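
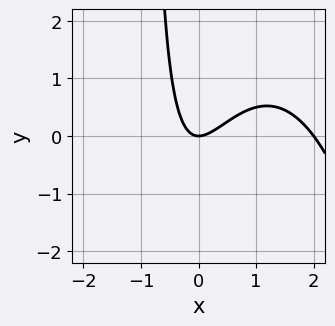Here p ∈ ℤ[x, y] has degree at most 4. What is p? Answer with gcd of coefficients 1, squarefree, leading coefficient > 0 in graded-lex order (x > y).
x^3 - 2*x^2 + x*y + y

deg p = 3.
Observable constraints: the x-axis gridline crossings are at x ∈ {0, 2}; one y-axis crossing is at y = 0.
Together with the visible shape, these determine p as stated.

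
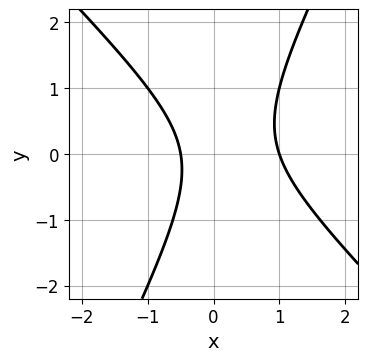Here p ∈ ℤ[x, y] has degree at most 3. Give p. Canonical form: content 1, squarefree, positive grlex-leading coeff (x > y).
1. Degree: the shape is more complex than any degree-1 curve, so deg p = 2.
2. Reading off the gridlines: it meets the x-axis at x = 1 (among the integer gridlines); the curve avoids every integer y-axis point in the box.
3. Matching integer coefficients to the picture gives p.

2*x^2 + x*y - y^2 - x - 1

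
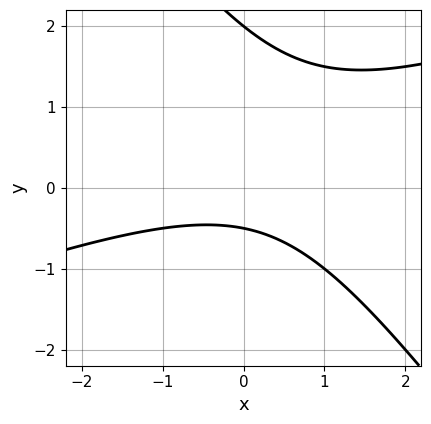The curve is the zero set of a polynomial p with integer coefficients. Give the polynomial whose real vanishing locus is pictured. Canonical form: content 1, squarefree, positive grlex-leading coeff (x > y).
Degree: a generic line meets the curve in up to 2 points, so deg p = 2.
From the axis intercepts and sections: the curve avoids every integer x-axis point in the box; it meets the y-axis at y = 2 (among the integer gridlines).
These observations pin down the coefficients.

x^2 - 2*x*y - 2*y^2 + 3*y + 2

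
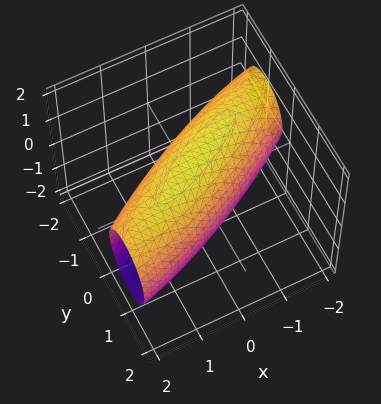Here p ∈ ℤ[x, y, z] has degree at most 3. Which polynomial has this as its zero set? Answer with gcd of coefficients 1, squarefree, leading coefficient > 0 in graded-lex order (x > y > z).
(a) The degree is 2 — a generic line meets the surface in up to 2 points.
(b) Reading off the gridlines: among the integer gridlines, it crosses the y-axis at y ∈ {-1, 1}.
(c) Solving for integer coefficients yields p as stated.

x^2 - 3*x*y + 3*y^2 + 2*z^2 - 3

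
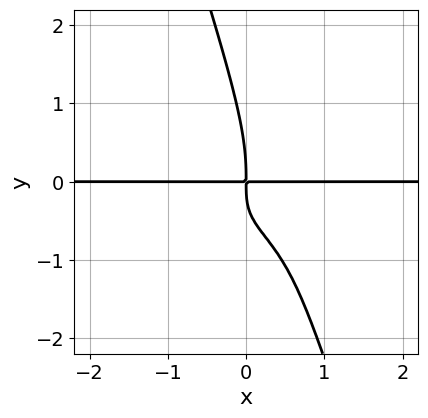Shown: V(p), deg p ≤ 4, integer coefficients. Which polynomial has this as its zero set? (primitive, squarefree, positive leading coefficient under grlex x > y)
x^3*y + 3*x*y^3 + y^4 + 3*x*y^2 + 2*x*y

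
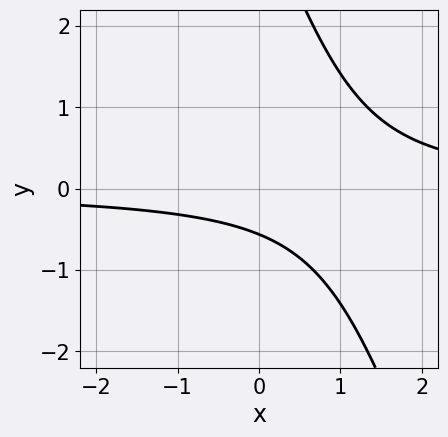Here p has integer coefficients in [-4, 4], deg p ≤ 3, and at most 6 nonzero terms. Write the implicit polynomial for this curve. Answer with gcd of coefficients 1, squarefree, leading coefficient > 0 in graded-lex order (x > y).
1. deg p = 2.
2. From the visible intercepts: the curve avoids every integer x-axis point in the box.
3. Matching integer coefficients to the picture gives p.

3*x*y + y^2 - 3*y - 2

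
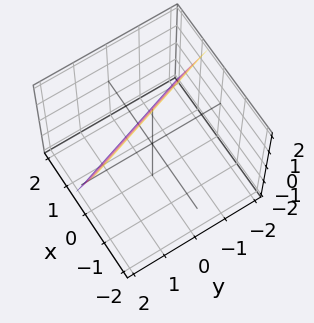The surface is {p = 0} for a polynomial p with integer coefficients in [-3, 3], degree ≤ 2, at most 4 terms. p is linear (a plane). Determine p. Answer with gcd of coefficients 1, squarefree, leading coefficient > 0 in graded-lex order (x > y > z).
deg p = 1.
Observable constraints: it crosses the z-axis at the gridline z = 2; one y-axis crossing is at y = 2.
Assembling these constraints gives the stated polynomial.

3*x + y + z - 2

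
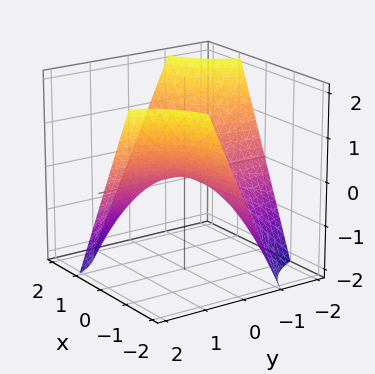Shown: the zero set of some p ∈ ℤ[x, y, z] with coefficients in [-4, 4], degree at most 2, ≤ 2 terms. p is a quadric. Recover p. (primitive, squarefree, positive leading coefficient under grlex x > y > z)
x*y + z

First, degree: a saddle surface; a quadric, so deg p = 2.
Next, against the integer gridlines: every point of the y-axis in the box is on the surface; one z-axis crossing is at z = 0; the visible x-axis segment lies entirely on the surface.
Finally, solving for integer coefficients yields p as stated.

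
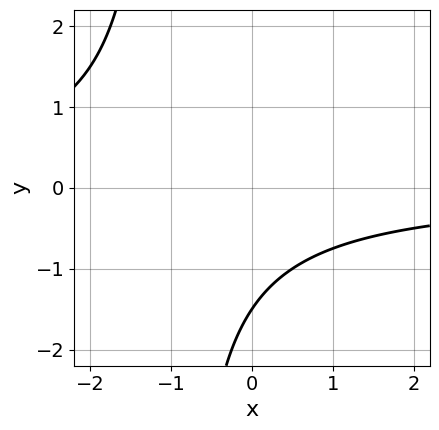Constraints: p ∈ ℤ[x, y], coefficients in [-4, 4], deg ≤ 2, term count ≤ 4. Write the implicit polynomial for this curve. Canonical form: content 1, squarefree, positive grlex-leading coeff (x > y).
2*x*y + 2*y + 3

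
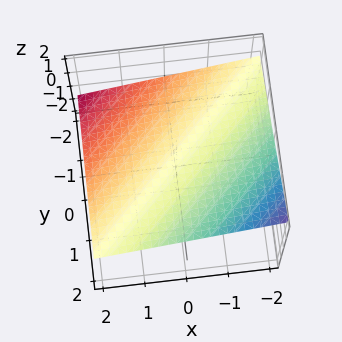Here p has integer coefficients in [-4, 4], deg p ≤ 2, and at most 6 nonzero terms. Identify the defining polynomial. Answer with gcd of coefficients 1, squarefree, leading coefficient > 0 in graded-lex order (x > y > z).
x - y + 3*z - 2

First, deg p = 1. The surface is flat (a plane).
Next, checking where it meets the axes: it meets the x-axis at x = 2 (among the integer gridlines); it meets the y-axis at y = -2 (among the integer gridlines).
Finally, the integer polynomial consistent with all of this is the stated p.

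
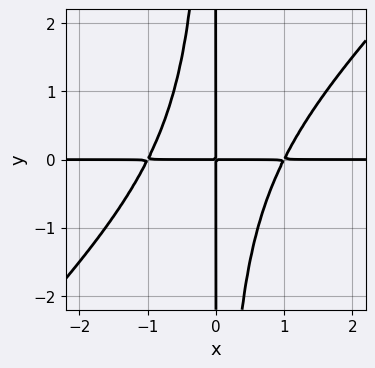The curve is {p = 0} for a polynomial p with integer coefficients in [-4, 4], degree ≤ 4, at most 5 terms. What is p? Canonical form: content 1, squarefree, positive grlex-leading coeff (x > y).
x^3*y - x^2*y^2 - x*y

The degree is 4 — a generic line meets the curve in up to 4 points.
Against the integer gridlines: the visible y-axis segment lies entirely on the curve; the visible x-axis segment lies entirely on the curve.
Putting this together gives p.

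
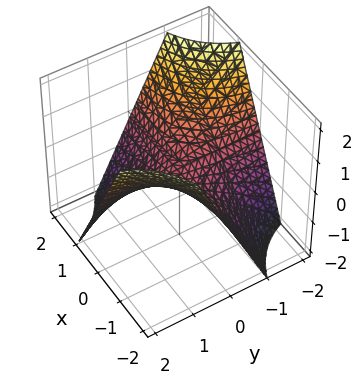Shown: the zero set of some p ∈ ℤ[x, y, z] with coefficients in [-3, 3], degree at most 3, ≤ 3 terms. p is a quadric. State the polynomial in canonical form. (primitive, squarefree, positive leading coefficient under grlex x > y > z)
x*y + z

(a) deg p = 2.
(b) Reading off the gridlines: it crosses the z-axis at the gridline z = 0; the visible x-axis segment lies entirely on the surface.
(c) Assembling these constraints gives the stated polynomial.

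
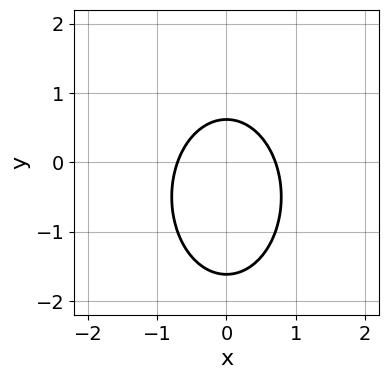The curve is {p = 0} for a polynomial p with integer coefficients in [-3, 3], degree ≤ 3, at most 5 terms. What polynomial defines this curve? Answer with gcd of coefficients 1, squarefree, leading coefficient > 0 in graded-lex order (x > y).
2*x^2 + y^2 + y - 1

The degree is 2 — the shape is more complex than any degree-1 curve.
Symmetries: it's symmetric under x → −x, forcing even powers of x.
These observations pin down the coefficients.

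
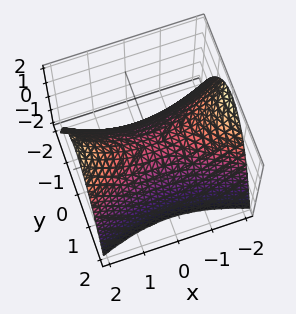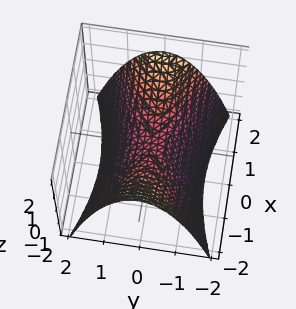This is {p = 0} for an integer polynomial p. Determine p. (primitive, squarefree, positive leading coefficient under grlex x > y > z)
1. deg p = 2.
2. Symmetries: the x ↦ −x reflection is a symmetry, so x appears only in even powers; mirror symmetry y ↦ −y ⇒ only even powers of y.
3. From the visible intercepts: one x-axis crossing is at x = 0; it crosses the z-axis at the gridline z = 0.
4. Putting this together gives p.

x^2 - 3*y^2 - 3*z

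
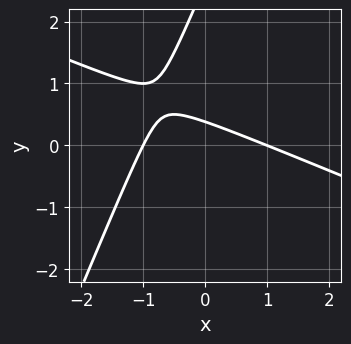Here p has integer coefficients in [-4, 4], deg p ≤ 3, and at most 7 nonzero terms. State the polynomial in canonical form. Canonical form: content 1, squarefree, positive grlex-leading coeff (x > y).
(a) deg p = 2. The shape is more complex than any degree-1 curve.
(b) From the visible intercepts: the x-axis gridline crossings are at x ∈ {-1, 1}.
(c) The integer polynomial consistent with all of this is the stated p.

x^2 + 2*x*y - y^2 + 3*y - 1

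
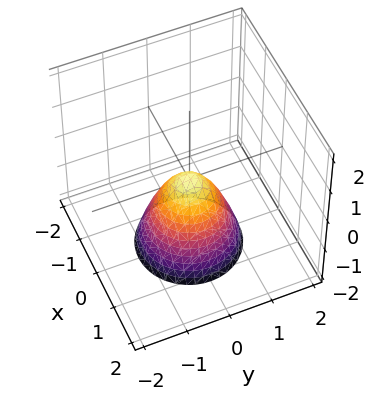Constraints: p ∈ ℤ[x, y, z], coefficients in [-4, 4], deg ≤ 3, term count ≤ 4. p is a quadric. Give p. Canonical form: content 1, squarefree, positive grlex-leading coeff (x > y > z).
3*x^2 + 3*y^2 + 2*z

(a) deg p = 2. A single bowl opening along one axis; a quadric.
(b) Symmetries: rotational symmetry about the z-axis ⇒ p depends on x, y only through x² + y².
(c) Checking where it meets the axes: it crosses the x-axis at the gridline x = 0; a circular section at z = -1 has radius between 0 and 1; it crosses the z-axis at the gridline z = 0; it meets the y-axis at y = 0 (among the integer gridlines).
(d) Fitting integer coefficients to these (and the overall shape) gives p.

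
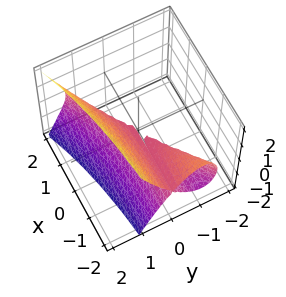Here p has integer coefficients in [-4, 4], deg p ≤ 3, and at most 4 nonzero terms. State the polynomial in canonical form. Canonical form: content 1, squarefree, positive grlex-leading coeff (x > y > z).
(a) deg p = 3. No degree-2 surface has this shape.
(b) Reading off the gridlines: the visible x-axis segment lies entirely on the surface; one y-axis crossing is at y = 0; it meets the z-axis at z = 0 (among the integer gridlines).
(c) Solving for integer coefficients yields p as stated.

2*x*y^2 - 3*y^3 + 2*z^2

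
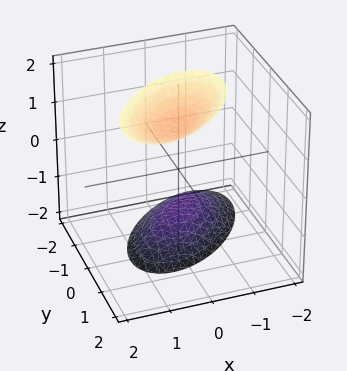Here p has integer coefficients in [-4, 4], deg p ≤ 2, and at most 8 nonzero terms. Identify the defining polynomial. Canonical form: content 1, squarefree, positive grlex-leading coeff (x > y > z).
2*x^2 - 2*x*y + 2*y^2 - y*z - z^2 + 2

(a) There are 2 components. They look like related sheets of one shape, so recover p as a whole.
(b) Degree: no degree-1 surface has this shape, so deg p = 2.
(c) Observable constraints: the surface avoids every integer x-axis point in the box; the surface avoids every integer y-axis point in the box.
(d) Fitting integer coefficients to these (and the overall shape) gives p.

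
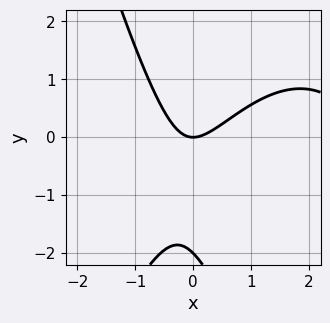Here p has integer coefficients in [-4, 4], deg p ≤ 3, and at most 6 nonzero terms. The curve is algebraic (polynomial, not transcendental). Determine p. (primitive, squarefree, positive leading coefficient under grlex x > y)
First, degree: no degree-2 curve has this shape, so deg p = 3.
Next, from the visible intercepts: one x-axis crossing is at x = 0; among the integer gridlines, it crosses the y-axis at y ∈ {-2, 0}.
Finally, assembling these constraints gives the stated polynomial.

x^3 - 3*x^2 + x*y + y^2 + 2*y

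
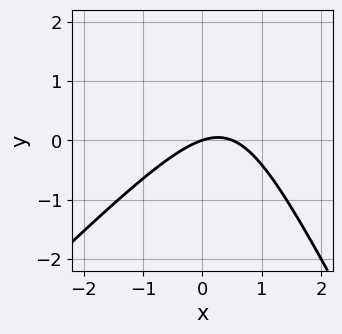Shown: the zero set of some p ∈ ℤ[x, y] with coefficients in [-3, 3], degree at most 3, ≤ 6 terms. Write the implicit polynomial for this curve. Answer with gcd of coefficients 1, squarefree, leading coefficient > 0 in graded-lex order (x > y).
2*x^2 - x*y - y^2 - x + 3*y

1. The degree is 2 — no degree-1 curve has this shape.
2. Checking where it meets the axes: one x-axis crossing is at x = 0; it crosses the y-axis at the gridline y = 0.
3. Matching integer coefficients to the picture gives p.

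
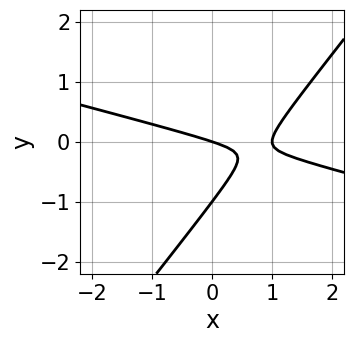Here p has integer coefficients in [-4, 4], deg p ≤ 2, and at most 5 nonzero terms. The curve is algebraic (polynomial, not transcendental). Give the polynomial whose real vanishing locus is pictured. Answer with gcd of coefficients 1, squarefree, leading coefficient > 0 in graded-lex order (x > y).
x^2 + 3*x*y - 3*y^2 - x - 3*y

Degree: a generic line meets the curve in up to 2 points, so deg p = 2.
From the axis intercepts and sections: among the integer gridlines, it crosses the y-axis at y ∈ {-1, 0}; the x-axis gridline crossings are at x ∈ {0, 1}.
Assembling these constraints gives the stated polynomial.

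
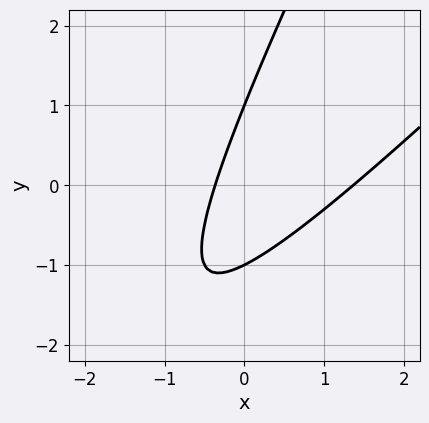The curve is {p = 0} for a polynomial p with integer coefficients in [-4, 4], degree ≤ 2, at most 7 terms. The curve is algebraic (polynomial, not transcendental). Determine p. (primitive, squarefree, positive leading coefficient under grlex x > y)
2*x^2 - 3*x*y + y^2 - 2*x - 1

deg p = 2. The shape is more complex than any degree-1 curve.
Against the integer gridlines: among the integer gridlines, it crosses the y-axis at y ∈ {-1, 1}.
These observations pin down the coefficients.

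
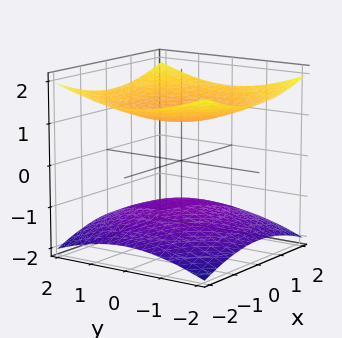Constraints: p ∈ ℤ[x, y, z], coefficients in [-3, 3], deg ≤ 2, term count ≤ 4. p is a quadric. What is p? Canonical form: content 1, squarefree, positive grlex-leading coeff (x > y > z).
x^2 + y^2 - 3*z^2 + 3

(a) There are 2 components. Treating them together as one polynomial.
(b) deg p = 2. Two sheets facing apart; a quadric.
(c) Symmetries: it's symmetric under z → −z, forcing even powers of z; rotational symmetry about the z-axis ⇒ p depends on x, y only through x² + y².
(d) Observable constraints: the surface avoids every integer y-axis point in the box; the z-axis gridline crossings are at z ∈ {-1, 1}; no x-intercept at any integer in the box.
(e) Together with the visible shape, these determine p as stated.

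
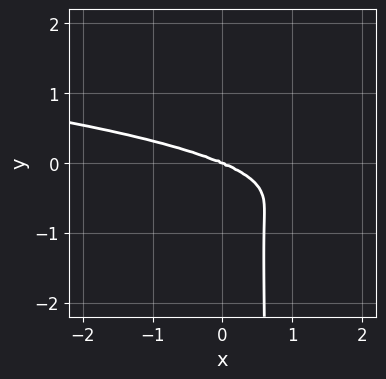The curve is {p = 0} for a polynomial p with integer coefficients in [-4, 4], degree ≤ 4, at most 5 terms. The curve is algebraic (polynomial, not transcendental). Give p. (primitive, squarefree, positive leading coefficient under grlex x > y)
2*x^2*y^2 - 3*x*y^3 + x^3 + 2*x^2*y + 2*y^3

(a) The degree is 4 — a generic line meets the curve in up to 4 points.
(b) Reading off the gridlines: one y-axis crossing is at y = 0; it crosses the x-axis at the gridline x = 0.
(c) Fitting integer coefficients to these (and the overall shape) gives p.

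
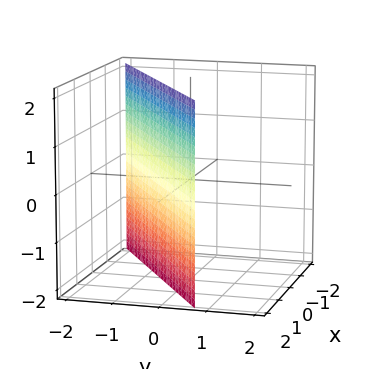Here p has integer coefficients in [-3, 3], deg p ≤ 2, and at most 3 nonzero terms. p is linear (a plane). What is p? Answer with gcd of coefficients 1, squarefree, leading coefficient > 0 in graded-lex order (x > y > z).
Degree: the surface is flat (a plane), so deg p = 1.
Against the integer gridlines: the surface avoids every integer z-axis point in the box; it meets the x-axis at x = 1 (among the integer gridlines).
Together with the visible shape, these determine p as stated.

2*x - 3*y - 2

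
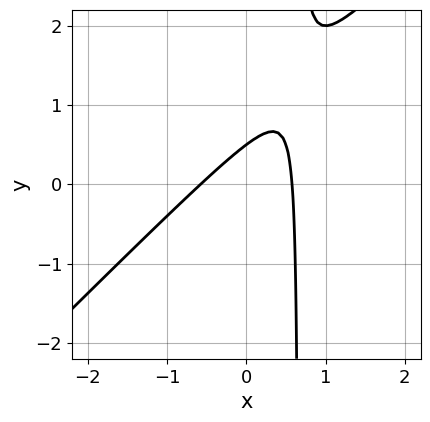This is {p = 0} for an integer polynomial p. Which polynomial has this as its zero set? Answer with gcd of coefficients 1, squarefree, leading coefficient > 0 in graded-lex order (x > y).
3*x^2 - 3*x*y + 2*y - 1

(a) deg p = 2.
(b) Putting this together gives p.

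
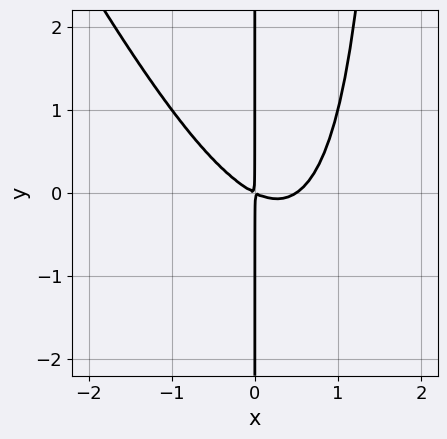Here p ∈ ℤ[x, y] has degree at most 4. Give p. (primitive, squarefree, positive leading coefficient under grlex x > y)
2*x^3 + x^2*y - x^2 - 2*x*y

Degree: the shape is more complex than any degree-2 curve, so deg p = 3.
Against the integer gridlines: every point of the y-axis in the box is on the curve.
Fitting integer coefficients to these (and the overall shape) gives p.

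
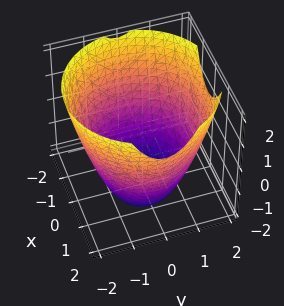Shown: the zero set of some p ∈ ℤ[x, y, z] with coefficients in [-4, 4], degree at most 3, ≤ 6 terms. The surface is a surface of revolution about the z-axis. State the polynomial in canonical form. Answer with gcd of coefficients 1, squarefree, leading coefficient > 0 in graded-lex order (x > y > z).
x^2 + y^2 - z - 3

First, degree: a generic line meets the surface in up to 2 points, so deg p = 2.
Then, symmetries: rotational symmetry about the z-axis ⇒ p depends on x, y only through x² + y².
Next, from the axis intercepts and sections: a circular section at z = 0 has radius between 1 and 2; it misses every integer gridline on the z-axis.
Finally, assembling these constraints gives the stated polynomial.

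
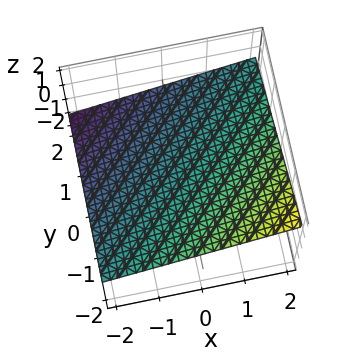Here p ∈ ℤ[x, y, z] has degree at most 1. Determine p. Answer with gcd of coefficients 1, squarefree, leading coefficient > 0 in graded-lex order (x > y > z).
x - y - 3*z + 2

(a) The degree is 1 — every cross-section is a straight line — this is a plane.
(b) Reading off the gridlines: it meets the x-axis at x = -2 (among the integer gridlines); one y-axis crossing is at y = 2.
(c) Together with the visible shape, these determine p as stated.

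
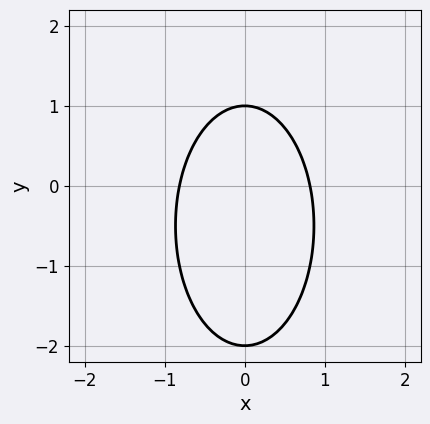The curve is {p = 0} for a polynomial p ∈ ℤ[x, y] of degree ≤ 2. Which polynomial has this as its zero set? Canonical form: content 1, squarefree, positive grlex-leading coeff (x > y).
3*x^2 + y^2 + y - 2

First, degree: the shape is more complex than any degree-1 curve, so deg p = 2.
Then, symmetries: the x ↦ −x reflection is a symmetry, so x appears only in even powers.
Then, observable constraints: among the integer gridlines, it crosses the y-axis at y ∈ {-2, 1}.
Finally, the integer polynomial consistent with all of this is the stated p.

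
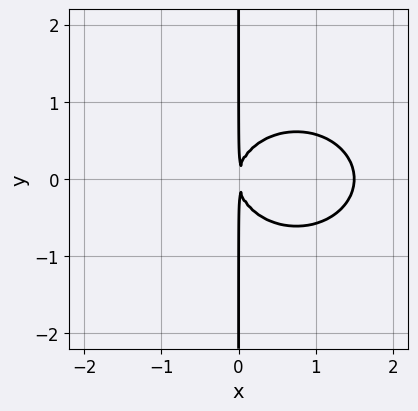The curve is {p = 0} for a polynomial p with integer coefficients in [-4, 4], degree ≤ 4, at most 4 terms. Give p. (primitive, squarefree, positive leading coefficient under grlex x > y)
2*x^3 + 3*x*y^2 - 3*x^2

1. Degree: no degree-2 curve has this shape, so deg p = 3.
2. Symmetries: the y ↦ −y reflection is a symmetry, so y appears only in even powers.
3. Against the integer gridlines: the visible y-axis segment lies entirely on the curve.
4. Putting this together gives p.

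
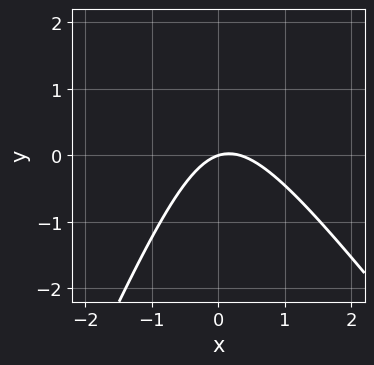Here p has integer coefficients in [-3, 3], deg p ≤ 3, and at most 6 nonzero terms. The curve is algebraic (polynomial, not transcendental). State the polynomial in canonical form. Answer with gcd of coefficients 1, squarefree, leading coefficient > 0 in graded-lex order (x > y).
1. deg p = 2. A generic line meets the curve in up to 2 points.
2. Against the integer gridlines: it meets the y-axis at y = 0 (among the integer gridlines); one x-axis crossing is at x = 0.
3. Fitting integer coefficients to these (and the overall shape) gives p.

3*x^2 + x*y - y^2 - x + 3*y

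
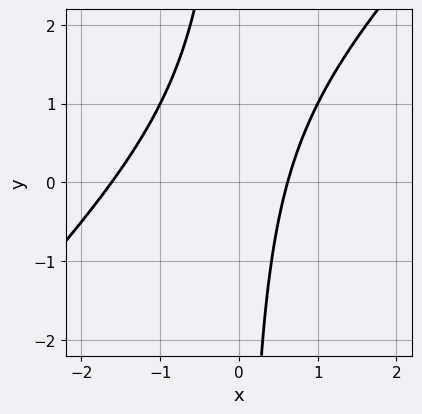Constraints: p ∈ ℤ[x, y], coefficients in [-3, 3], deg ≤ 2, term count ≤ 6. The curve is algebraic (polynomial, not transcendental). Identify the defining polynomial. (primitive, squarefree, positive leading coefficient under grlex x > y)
(a) The degree is 2 — a generic line meets the curve in up to 2 points.
(b) Reading off the gridlines: it misses every integer gridline on the y-axis.
(c) Putting this together gives p.

x^2 - x*y + x - 1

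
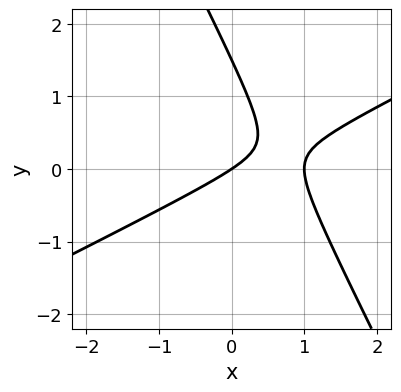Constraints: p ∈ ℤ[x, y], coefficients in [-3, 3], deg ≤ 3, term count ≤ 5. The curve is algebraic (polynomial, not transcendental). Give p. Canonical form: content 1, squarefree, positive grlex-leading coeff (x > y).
2*x^2 - 3*x*y - 2*y^2 - 2*x + 3*y

1. Degree: the shape is more complex than any degree-1 curve, so deg p = 2.
2. Observable constraints: the x-axis gridline crossings are at x ∈ {0, 1}; it meets the y-axis at y = 0 (among the integer gridlines).
3. Solving for integer coefficients yields p as stated.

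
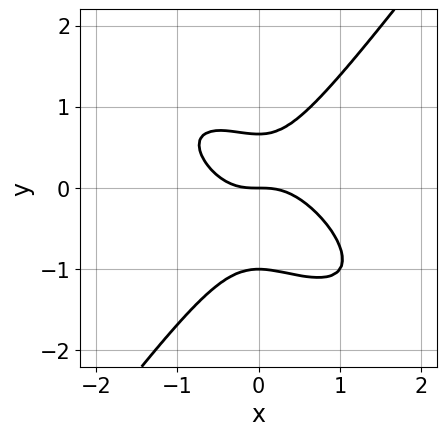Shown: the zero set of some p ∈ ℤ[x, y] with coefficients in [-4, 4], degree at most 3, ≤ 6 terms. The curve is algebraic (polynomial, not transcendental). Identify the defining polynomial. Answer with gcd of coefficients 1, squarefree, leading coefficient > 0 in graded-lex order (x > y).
3*x^3 + 3*x^2*y - 3*y^3 - y^2 + 2*y

1. deg p = 3.
2. From the visible intercepts: among the integer gridlines, it crosses the y-axis at y ∈ {-1, 0}; it crosses the x-axis at the gridline x = 0.
3. The integer polynomial consistent with all of this is the stated p.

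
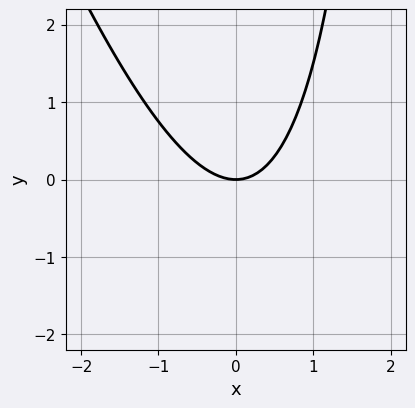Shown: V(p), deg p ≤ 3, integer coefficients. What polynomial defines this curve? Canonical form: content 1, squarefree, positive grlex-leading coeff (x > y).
3*x^2 + x*y - 3*y

Degree: the shape is more complex than any degree-1 curve, so deg p = 2.
Against the integer gridlines: it crosses the y-axis at the gridline y = 0; one x-axis crossing is at x = 0.
Putting this together gives p.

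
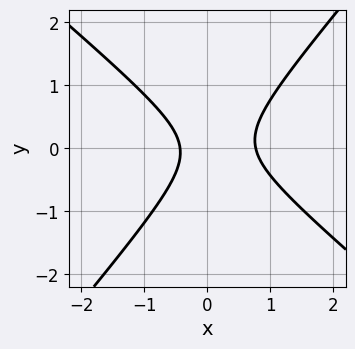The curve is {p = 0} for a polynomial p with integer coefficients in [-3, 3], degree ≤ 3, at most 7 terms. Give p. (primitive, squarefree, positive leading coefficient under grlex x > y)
3*x^2 + x*y - 3*y^2 - x - 1

Degree: the shape is more complex than any degree-1 curve, so deg p = 2.
Observable constraints: the curve avoids every integer y-axis point in the box.
Solving for integer coefficients yields p as stated.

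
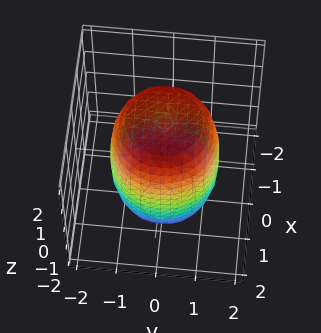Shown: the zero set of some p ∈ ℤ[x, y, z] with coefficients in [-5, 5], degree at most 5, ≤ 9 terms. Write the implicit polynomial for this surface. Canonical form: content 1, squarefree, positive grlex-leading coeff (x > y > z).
2*x^4 + 4*x^2*y^2 + 2*y^4 - 2*x^2 - 2*y^2 + z^2 - 3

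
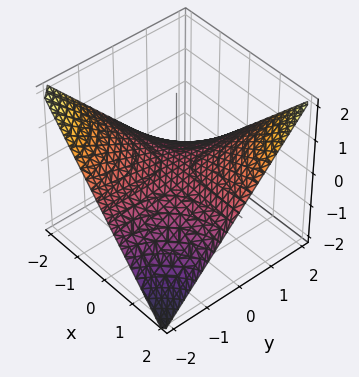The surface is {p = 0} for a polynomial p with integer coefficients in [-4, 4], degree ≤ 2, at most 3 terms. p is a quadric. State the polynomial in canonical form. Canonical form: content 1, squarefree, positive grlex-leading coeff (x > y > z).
1. Degree: a hyperbolic paraboloid; a quadric, so deg p = 2.
2. From the visible intercepts: the visible y-axis segment lies entirely on the surface; it meets the z-axis at z = 0 (among the integer gridlines).
3. Putting this together gives p. Check: (1, 0, 0) on the x-axis lies on the surface, and p(1, 0, 0) = 0. ✓

x*y - 2*z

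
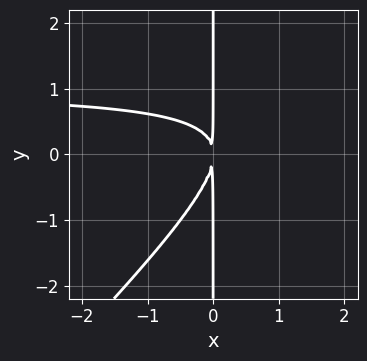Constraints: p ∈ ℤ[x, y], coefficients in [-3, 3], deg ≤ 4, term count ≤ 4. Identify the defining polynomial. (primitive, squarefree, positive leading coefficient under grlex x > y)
x^2*y - x*y^2 - x^2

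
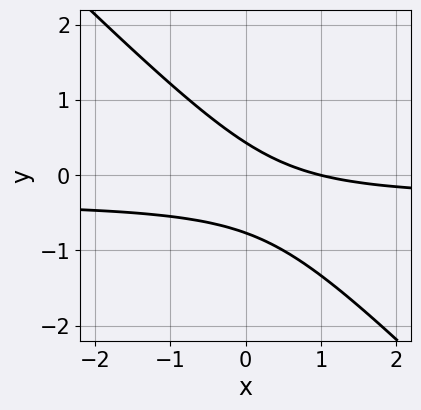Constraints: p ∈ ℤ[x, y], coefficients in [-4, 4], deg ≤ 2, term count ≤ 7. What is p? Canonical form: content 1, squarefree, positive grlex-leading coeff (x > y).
deg p = 2. No degree-1 curve has this shape.
From the visible intercepts: it meets the x-axis at x = 1 (among the integer gridlines).
Fitting integer coefficients to these (and the overall shape) gives p.

3*x*y + 3*y^2 + x + y - 1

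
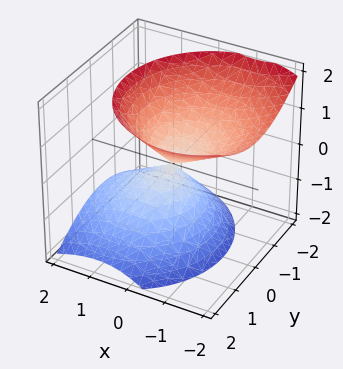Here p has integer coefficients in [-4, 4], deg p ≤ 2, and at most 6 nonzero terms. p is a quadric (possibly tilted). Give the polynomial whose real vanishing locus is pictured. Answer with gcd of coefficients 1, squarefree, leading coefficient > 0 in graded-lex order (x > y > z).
x^2 + x*z + y^2 - z^2

1. The picture has 2 separate pieces. They look like related sheets of one shape, so recover p as a whole.
2. Degree: a generic line meets the surface in up to 2 points, so deg p = 2.
3. From the visible intercepts: it meets the z-axis at z = 0 (among the integer gridlines); one y-axis crossing is at y = 0.
4. Assembling these constraints gives the stated polynomial.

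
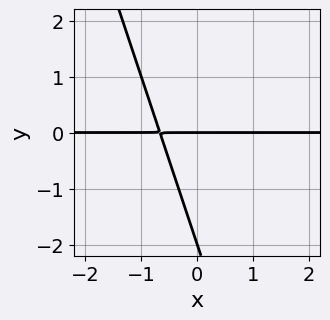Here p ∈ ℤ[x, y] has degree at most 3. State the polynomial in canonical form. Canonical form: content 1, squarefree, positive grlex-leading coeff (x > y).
3*x*y + y^2 + 2*y

1. The degree is 2 — the shape is more complex than any degree-1 curve.
2. Against the integer gridlines: the y-axis gridline crossings are at y ∈ {-2, 0}; every point of the x-axis in the box is on the curve.
3. Matching integer coefficients to the picture gives p.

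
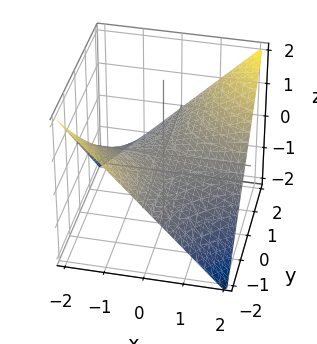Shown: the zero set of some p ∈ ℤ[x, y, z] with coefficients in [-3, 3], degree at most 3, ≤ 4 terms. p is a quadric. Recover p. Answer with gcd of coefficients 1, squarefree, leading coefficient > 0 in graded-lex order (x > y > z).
x*y - 2*z

(a) deg p = 2. A hyperbolic paraboloid; a quadric.
(b) Reading off the gridlines: every point of the y-axis in the box is on the surface; it meets the z-axis at z = 0 (among the integer gridlines); the visible x-axis segment lies entirely on the surface.
(c) Together with the visible shape, these determine p as stated.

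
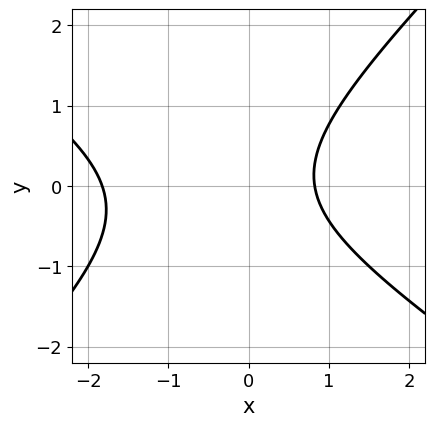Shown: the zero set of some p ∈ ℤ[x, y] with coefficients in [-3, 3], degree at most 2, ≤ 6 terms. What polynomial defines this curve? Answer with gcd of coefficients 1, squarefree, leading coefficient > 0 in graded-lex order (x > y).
2*x^2 + x*y - 3*y^2 + 2*x - 3

First, deg p = 2. The shape is more complex than any degree-1 curve.
Next, observable constraints: it misses every integer gridline on the y-axis.
Finally, together with the visible shape, these determine p as stated.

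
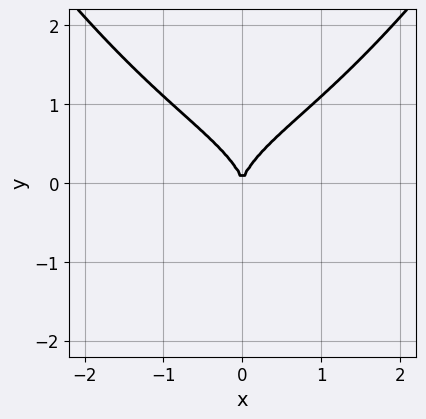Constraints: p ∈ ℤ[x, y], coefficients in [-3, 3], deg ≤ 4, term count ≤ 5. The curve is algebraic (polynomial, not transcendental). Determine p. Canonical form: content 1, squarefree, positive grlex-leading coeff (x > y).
(a) deg p = 4. A generic line meets the curve in up to 4 points.
(b) Symmetries: the x ↦ −x reflection is a symmetry, so x appears only in even powers.
(c) Checking where it meets the axes: one x-axis crossing is at x = 0; it crosses the y-axis at the gridline y = 0.
(d) The integer polynomial consistent with all of this is the stated p.

x^4 - 3*y^3 + 3*x^2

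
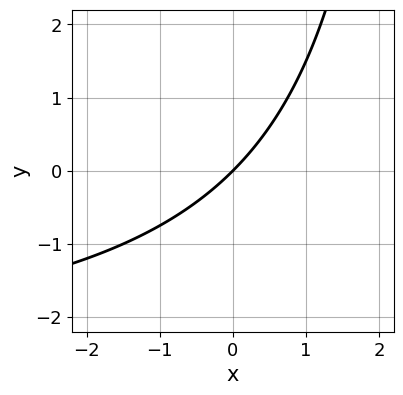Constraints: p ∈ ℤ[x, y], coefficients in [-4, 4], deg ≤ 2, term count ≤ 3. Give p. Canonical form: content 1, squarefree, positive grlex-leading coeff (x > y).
1. deg p = 2. A generic line meets the curve in up to 2 points.
2. Checking where it meets the axes: it meets the y-axis at y = 0 (among the integer gridlines); one x-axis crossing is at x = 0.
3. These observations pin down the coefficients.

x*y + 3*x - 3*y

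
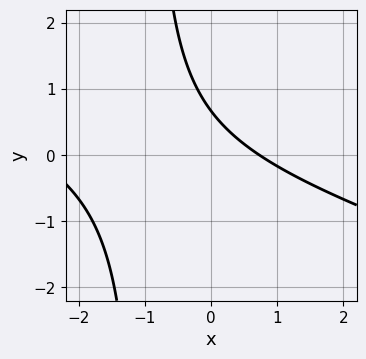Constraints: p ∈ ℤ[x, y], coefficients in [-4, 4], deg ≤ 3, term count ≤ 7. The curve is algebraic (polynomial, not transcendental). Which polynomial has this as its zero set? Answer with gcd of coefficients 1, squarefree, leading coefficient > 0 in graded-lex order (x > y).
x^2 + 3*x*y + 2*x + 3*y - 2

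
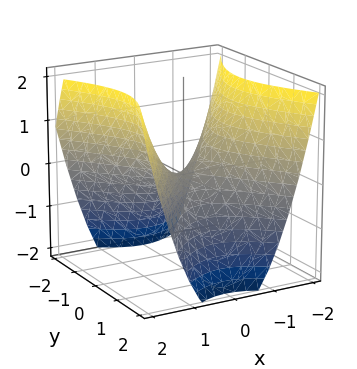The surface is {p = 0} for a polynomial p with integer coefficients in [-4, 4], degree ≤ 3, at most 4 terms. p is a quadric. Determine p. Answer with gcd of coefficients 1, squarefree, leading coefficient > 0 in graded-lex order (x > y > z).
3*x^2 - 2*y^2 - 3*z

1. The degree is 2 — a saddle surface; a quadric.
2. Symmetries: mirror symmetry x ↦ −x ⇒ only even powers of x; the y ↦ −y reflection is a symmetry, so y appears only in even powers.
3. From the visible intercepts: one y-axis crossing is at y = 0; it crosses the z-axis at the gridline z = 0; one x-axis crossing is at x = 0.
4. Matching integer coefficients to the picture gives p.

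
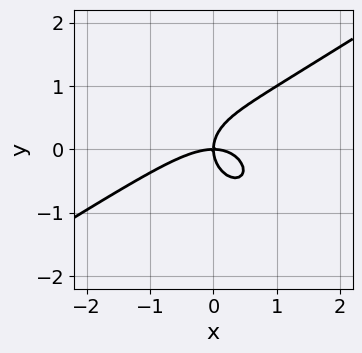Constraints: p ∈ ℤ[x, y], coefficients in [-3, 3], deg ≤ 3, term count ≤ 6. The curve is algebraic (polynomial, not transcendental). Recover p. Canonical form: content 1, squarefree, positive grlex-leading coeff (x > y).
2*x^3 - 2*x^2*y - 3*y^3 + 3*x*y

1. Degree: a generic line meets the curve in up to 3 points, so deg p = 3.
2. From the visible intercepts: it crosses the x-axis at the gridline x = 0; one y-axis crossing is at y = 0.
3. Putting this together gives p.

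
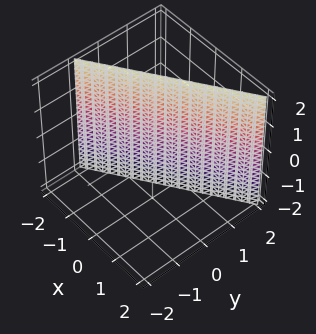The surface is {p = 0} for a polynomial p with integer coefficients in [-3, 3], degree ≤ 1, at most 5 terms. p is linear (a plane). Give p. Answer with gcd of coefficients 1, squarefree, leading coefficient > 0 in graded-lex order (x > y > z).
(a) Degree: the surface is flat (a plane), so deg p = 1.
(b) Against the integer gridlines: the surface avoids every integer z-axis point in the box; one x-axis crossing is at x = -1.
(c) These observations pin down the coefficients.

2*x - 3*y + 2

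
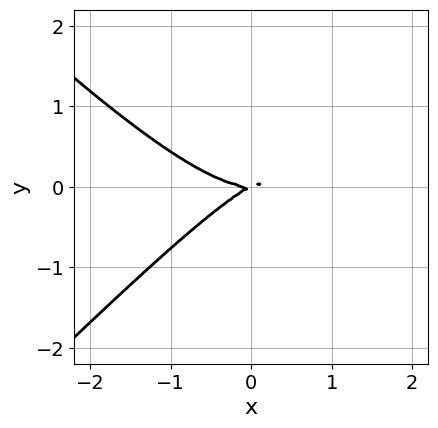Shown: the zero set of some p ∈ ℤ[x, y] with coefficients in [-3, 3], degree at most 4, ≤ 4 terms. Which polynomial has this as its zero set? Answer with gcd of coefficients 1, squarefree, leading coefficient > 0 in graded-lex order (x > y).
Degree: no degree-2 curve has this shape, so deg p = 3.
Observable constraints: it crosses the x-axis at the gridline x = 0; it crosses the y-axis at the gridline y = 0.
Putting this together gives p.

x^3 - x*y^2 - x*y + 2*y^2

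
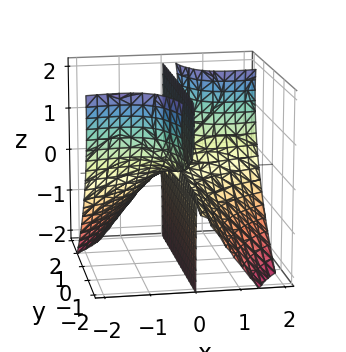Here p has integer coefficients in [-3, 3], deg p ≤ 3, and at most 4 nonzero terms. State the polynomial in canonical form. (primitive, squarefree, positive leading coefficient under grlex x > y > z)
x^3 - 3*x^2*y - x*z^2 + 3*x*z

The degree is 3 — a generic line meets the surface in up to 3 points.
From the visible intercepts: it meets the x-axis at x = 0 (among the integer gridlines); the visible z-axis segment lies entirely on the surface; the visible y-axis segment lies entirely on the surface.
Fitting integer coefficients to these (and the overall shape) gives p.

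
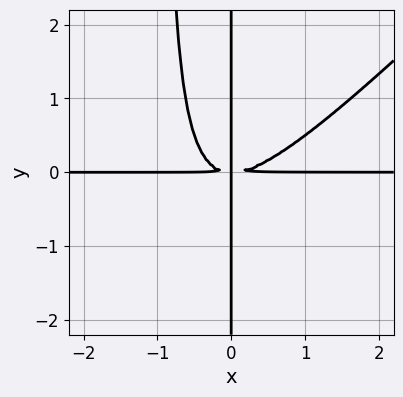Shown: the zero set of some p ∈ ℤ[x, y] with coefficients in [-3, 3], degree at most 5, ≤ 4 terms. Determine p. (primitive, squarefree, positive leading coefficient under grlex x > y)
x^3*y - x^2*y^2 - x*y^2

First, the degree is 4 — a generic line meets the curve in up to 4 points.
Next, reading off the gridlines: the visible x-axis segment lies entirely on the curve; every point of the y-axis in the box is on the curve.
Finally, matching integer coefficients to the picture gives p.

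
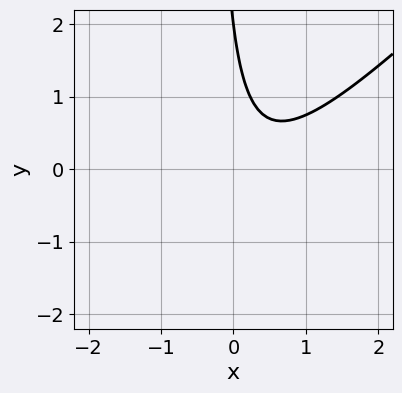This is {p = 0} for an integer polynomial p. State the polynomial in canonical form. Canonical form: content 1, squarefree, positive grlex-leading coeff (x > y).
3*x^2 - 3*x*y - 2*x - y + 2

deg p = 2.
Observable constraints: it misses every integer gridline on the x-axis; it crosses the y-axis at the gridline y = 2.
Putting this together gives p.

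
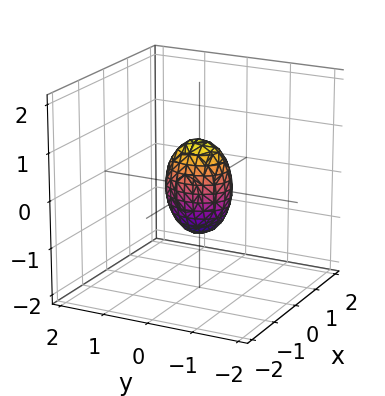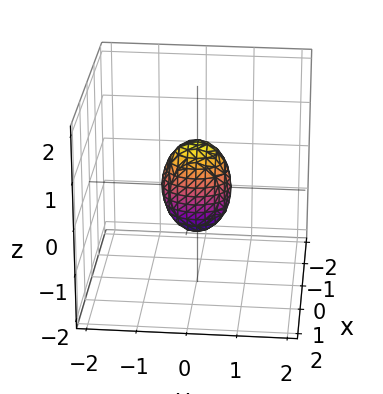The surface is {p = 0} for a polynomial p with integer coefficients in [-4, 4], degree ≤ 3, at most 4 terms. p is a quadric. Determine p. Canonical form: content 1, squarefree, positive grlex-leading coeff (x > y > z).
3*x^2 + 2*y^2 + z^2 - 1

First, deg p = 2. A closed, bounded, convex surface; a quadric.
Next, symmetries: it's symmetric under y → −y, forcing even powers of y; the x ↦ −x reflection is a symmetry, so x appears only in even powers; it's symmetric under z → −z, forcing even powers of z.
Next, checking where it meets the axes: among the integer gridlines, it crosses the z-axis at z ∈ {-1, 1}.
Finally, assembling these constraints gives the stated polynomial.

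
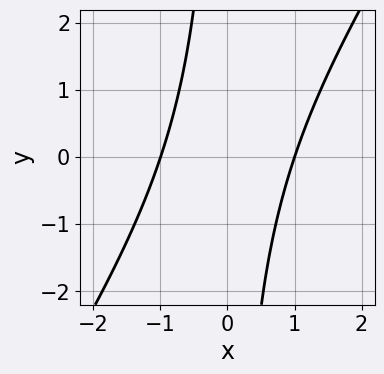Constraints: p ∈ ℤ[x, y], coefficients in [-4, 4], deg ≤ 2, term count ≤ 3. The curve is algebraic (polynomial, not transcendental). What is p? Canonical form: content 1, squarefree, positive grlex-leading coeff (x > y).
First, deg p = 2. The shape is more complex than any degree-1 curve.
Then, against the integer gridlines: the curve avoids every integer y-axis point in the box; among the integer gridlines, it crosses the x-axis at x ∈ {-1, 1}.
Finally, fitting integer coefficients to these (and the overall shape) gives p.

3*x^2 - 2*x*y - 3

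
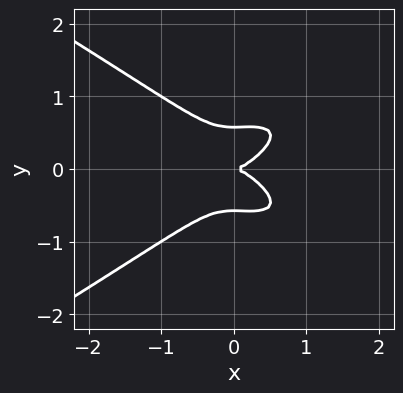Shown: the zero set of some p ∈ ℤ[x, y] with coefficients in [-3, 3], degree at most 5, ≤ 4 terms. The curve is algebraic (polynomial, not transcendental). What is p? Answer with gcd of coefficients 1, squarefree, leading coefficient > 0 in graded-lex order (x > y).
Degree: a generic line meets the curve in up to 4 points, so deg p = 4.
Symmetries: the y ↦ −y reflection is a symmetry, so y appears only in even powers.
Checking where it meets the axes: it meets the x-axis at x = 0 (among the integer gridlines); it meets the y-axis at y = 0 (among the integer gridlines).
Fitting integer coefficients to these (and the overall shape) gives p.

x^2*y^2 - 3*y^4 - x^3 + y^2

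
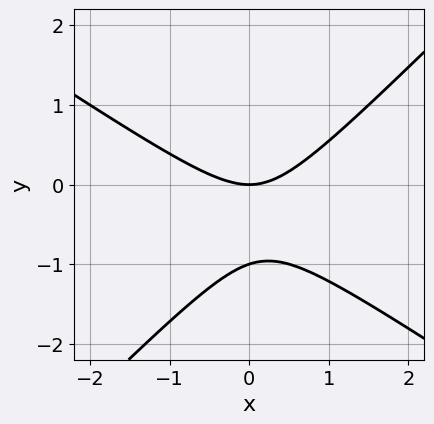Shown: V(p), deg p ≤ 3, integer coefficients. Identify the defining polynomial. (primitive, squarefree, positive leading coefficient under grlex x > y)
2*x^2 + x*y - 3*y^2 - 3*y

First, deg p = 2. No degree-1 curve has this shape.
Next, from the visible intercepts: it crosses the x-axis at the gridline x = 0; among the integer gridlines, it crosses the y-axis at y ∈ {-1, 0}.
Finally, fitting integer coefficients to these (and the overall shape) gives p.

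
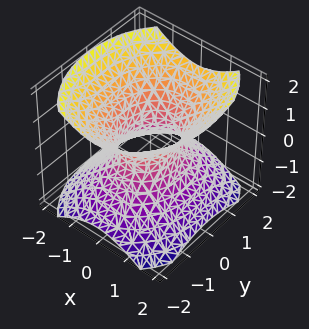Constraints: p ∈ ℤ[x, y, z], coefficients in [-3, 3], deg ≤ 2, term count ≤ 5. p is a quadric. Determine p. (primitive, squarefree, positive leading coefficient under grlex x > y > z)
3*x^2 + 2*y^2 - 3*z^2 - 2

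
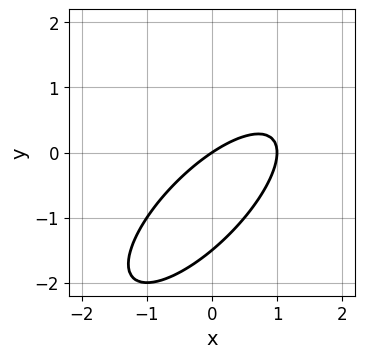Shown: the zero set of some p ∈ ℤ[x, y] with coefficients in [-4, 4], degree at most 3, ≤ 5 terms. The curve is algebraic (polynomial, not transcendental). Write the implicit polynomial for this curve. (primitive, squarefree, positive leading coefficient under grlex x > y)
2*x^2 - 3*x*y + 2*y^2 - 2*x + 3*y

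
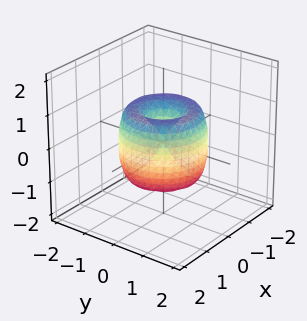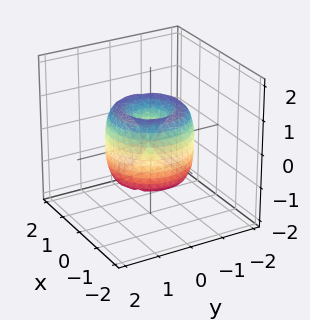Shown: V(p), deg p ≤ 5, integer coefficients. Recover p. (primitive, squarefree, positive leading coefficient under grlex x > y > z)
2*x^4 + 4*x^2*y^2 + 2*y^4 - 3*x^2 - 3*y^2 + z^2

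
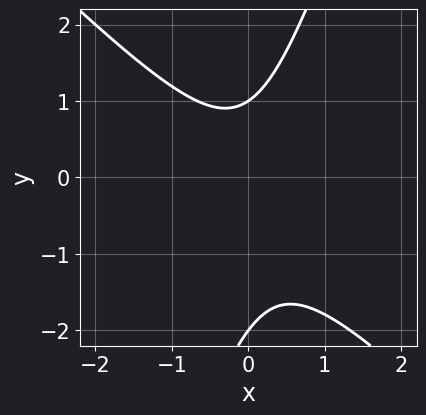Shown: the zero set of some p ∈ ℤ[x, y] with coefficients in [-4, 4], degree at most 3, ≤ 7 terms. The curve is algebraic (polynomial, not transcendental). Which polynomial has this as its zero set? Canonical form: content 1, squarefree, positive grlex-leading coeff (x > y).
3*x^2 + 2*x*y - y^2 - y + 2

1. Degree: the shape is more complex than any degree-1 curve, so deg p = 2.
2. Observable constraints: it misses every integer gridline on the x-axis; among the integer gridlines, it crosses the y-axis at y ∈ {-2, 1}.
3. Fitting integer coefficients to these (and the overall shape) gives p.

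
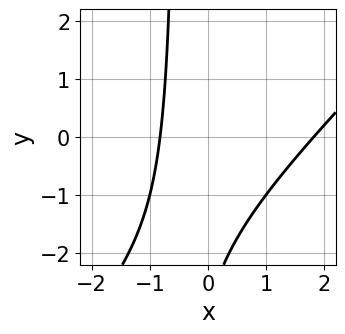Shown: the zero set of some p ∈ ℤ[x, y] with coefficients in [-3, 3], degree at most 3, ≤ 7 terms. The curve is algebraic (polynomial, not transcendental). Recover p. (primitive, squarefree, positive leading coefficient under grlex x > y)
2*x^2 - 2*x*y - 2*x - y - 3

deg p = 2. No degree-1 curve has this shape.
Reading off the gridlines: it misses every integer gridline on the y-axis.
These observations pin down the coefficients.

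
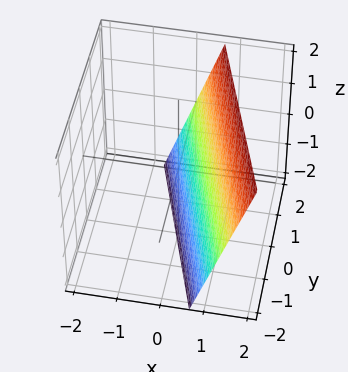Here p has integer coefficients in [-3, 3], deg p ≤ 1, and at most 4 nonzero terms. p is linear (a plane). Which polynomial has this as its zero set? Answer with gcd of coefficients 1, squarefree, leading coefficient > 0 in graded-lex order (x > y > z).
First, the degree is 1 — every cross-section is a straight line — this is a plane.
Next, checking where it meets the axes: it meets the y-axis at y = 2 (among the integer gridlines); it crosses the z-axis at the gridline z = -2.
Finally, putting this together gives p.

3*x + y - z - 2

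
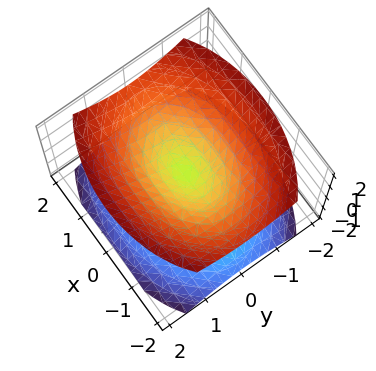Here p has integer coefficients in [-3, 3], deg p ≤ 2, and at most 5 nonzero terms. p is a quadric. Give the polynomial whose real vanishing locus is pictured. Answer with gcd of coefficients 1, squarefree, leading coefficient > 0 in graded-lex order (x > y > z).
x^2 + 2*y^2 - 2*z^2

First, I count 2 distinct pieces.
Next, degree: two nappes meeting at a single point; a quadric, so deg p = 2.
Then, symmetries: the z ↦ −z reflection is a symmetry, so z appears only in even powers; the y ↦ −y reflection is a symmetry, so y appears only in even powers; it's symmetric under x → −x, forcing even powers of x.
Then, from the axis intercepts and sections: it crosses the x-axis at the gridline x = 0; one z-axis crossing is at z = 0.
Finally, the integer polynomial consistent with all of this is the stated p.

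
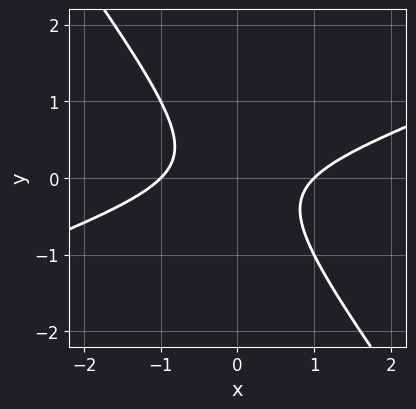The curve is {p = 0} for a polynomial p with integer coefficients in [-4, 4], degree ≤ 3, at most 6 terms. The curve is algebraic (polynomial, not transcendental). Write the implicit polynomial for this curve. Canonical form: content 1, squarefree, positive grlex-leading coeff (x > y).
x^2 - 2*x*y - 2*y^2 - 1

1. The degree is 2 — the shape is more complex than any degree-1 curve.
2. Checking where it meets the axes: among the integer gridlines, it crosses the x-axis at x ∈ {-1, 1}; no y-intercept at any integer in the box.
3. Matching integer coefficients to the picture gives p.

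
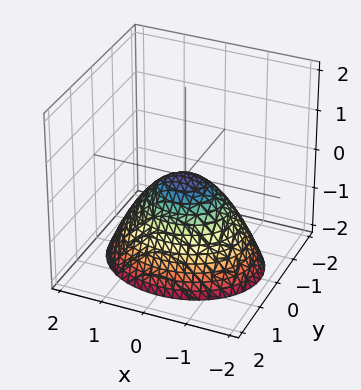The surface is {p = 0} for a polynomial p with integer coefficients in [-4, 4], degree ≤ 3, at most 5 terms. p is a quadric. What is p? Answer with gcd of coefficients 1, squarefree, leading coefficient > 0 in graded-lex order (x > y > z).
2*x^2 + 3*y^2 + 3*z

(a) Degree: a single bowl opening along one axis; a quadric, so deg p = 2.
(b) Symmetries: it's symmetric under x → −x, forcing even powers of x; the y ↦ −y reflection is a symmetry, so y appears only in even powers.
(c) Observable constraints: one x-axis crossing is at x = 0; one y-axis crossing is at y = 0; one z-axis crossing is at z = 0.
(d) Matching integer coefficients to the picture gives p.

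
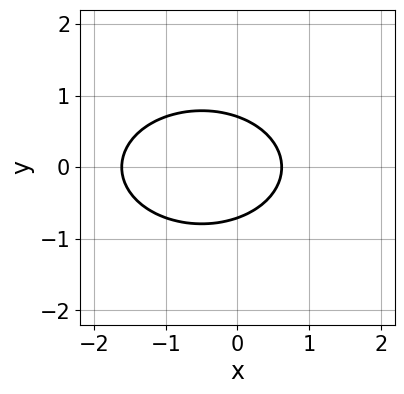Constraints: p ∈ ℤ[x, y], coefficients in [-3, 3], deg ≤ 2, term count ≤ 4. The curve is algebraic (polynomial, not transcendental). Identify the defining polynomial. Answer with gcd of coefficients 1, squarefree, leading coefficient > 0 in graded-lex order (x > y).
The degree is 2 — a generic line meets the curve in up to 2 points.
Symmetries: the y ↦ −y reflection is a symmetry, so y appears only in even powers.
The integer polynomial consistent with all of this is the stated p.

x^2 + 2*y^2 + x - 1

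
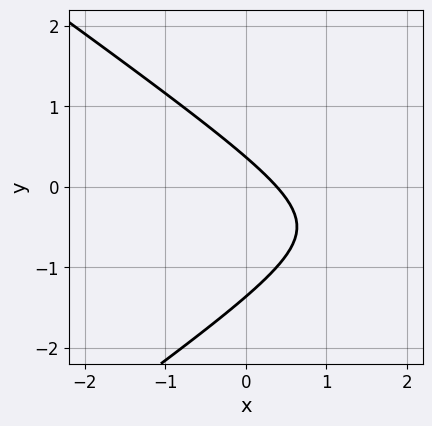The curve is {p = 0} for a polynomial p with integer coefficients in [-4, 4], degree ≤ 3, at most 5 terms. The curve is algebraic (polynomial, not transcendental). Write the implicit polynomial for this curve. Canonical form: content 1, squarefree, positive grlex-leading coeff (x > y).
(a) deg p = 2. A generic line meets the curve in up to 2 points.
(b) Solving for integer coefficients yields p as stated.

x^2 - 2*y^2 - 3*x - 2*y + 1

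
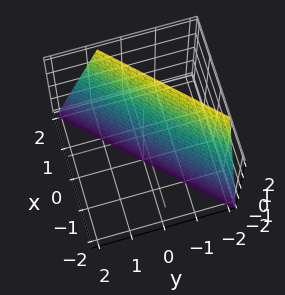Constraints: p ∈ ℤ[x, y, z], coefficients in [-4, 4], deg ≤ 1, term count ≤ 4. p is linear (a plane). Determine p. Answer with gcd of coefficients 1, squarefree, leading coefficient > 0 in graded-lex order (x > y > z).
Degree: every cross-section is a straight line — this is a plane, so deg p = 1.
From the visible intercepts: it crosses the z-axis at the gridline z = -2.
Putting this together gives p.

3*x - 3*y - z - 2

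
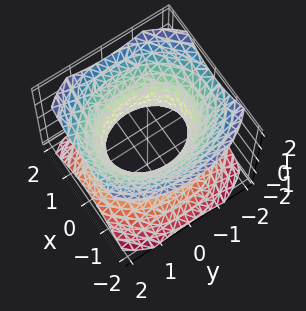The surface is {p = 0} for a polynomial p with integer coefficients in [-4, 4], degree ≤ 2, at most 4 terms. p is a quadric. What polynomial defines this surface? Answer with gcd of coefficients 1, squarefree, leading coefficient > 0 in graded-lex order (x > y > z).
3*x^2 + 2*y^2 - 3*z^2 - 3

deg p = 2.
Symmetries: it's symmetric under x → −x, forcing even powers of x; the y ↦ −y reflection is a symmetry, so y appears only in even powers; it's symmetric under z → −z, forcing even powers of z.
Checking where it meets the axes: no z-intercept at any integer in the box; among the integer gridlines, it crosses the x-axis at x ∈ {-1, 1}.
The integer polynomial consistent with all of this is the stated p.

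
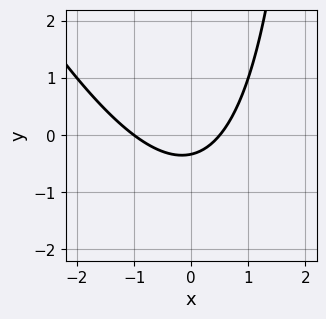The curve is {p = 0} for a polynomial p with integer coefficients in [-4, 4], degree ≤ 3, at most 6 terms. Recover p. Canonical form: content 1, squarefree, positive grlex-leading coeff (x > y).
2*x^2 + x*y + x - 3*y - 1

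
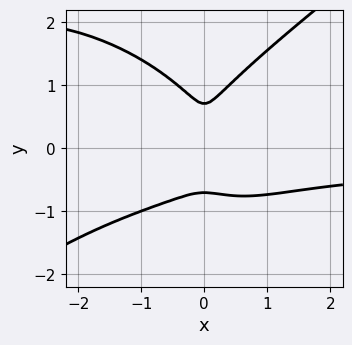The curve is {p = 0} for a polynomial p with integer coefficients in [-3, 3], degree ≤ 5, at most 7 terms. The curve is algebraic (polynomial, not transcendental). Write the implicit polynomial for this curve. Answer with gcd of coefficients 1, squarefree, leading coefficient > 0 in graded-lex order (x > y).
x^3*y - 2*y^4 + 3*x^2*y + 3*x^2 + y^2

deg p = 4.
Solving for integer coefficients yields p as stated.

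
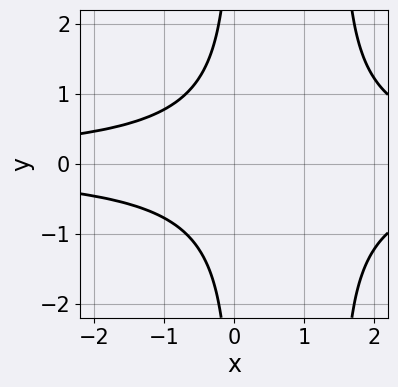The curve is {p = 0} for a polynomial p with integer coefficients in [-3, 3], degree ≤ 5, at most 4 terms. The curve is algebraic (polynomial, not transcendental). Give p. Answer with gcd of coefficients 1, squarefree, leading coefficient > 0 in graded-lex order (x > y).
2*x^2*y^2 - 3*x*y^2 - 3

First, the degree is 4 — a generic line meets the curve in up to 4 points.
Then, symmetries: the y ↦ −y reflection is a symmetry, so y appears only in even powers.
Then, from the visible intercepts: it misses every integer gridline on the x-axis; it misses every integer gridline on the y-axis.
Finally, matching integer coefficients to the picture gives p.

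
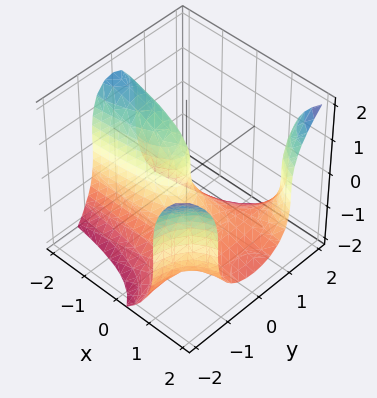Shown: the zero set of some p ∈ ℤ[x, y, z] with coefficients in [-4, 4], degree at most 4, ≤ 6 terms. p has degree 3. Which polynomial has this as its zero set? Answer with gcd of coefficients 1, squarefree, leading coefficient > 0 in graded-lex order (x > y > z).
(a) The degree is 3 — no degree-2 surface has this shape.
(b) From the axis intercepts and sections: one x-axis crossing is at x = 0; it meets the z-axis at z = 0 (among the integer gridlines); it crosses the y-axis at the gridline y = 0.
(c) Matching integer coefficients to the picture gives p.

3*x*y^2 - z^3 - 3*y^2 - 2*x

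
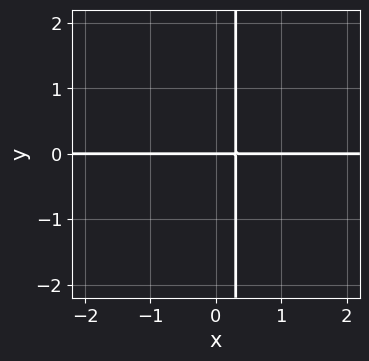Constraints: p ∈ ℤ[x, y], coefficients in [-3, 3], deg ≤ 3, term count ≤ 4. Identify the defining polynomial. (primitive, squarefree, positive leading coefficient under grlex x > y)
The degree is 3 — the shape is more complex than any degree-2 curve.
Against the integer gridlines: the visible x-axis segment lies entirely on the curve; one y-axis crossing is at y = 0.
The integer polynomial consistent with all of this is the stated p.

x^2*y + 3*x*y - y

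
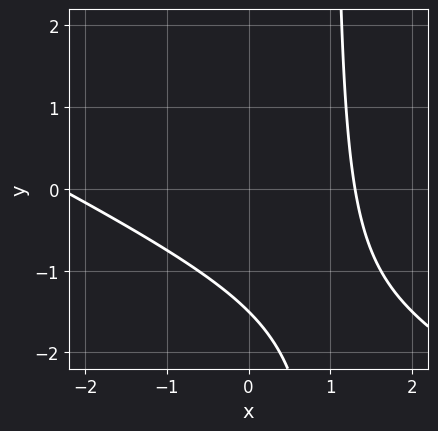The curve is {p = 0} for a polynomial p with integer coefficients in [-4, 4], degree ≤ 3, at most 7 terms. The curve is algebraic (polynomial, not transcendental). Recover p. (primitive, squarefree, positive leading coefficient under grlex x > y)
deg p = 2. No degree-1 curve has this shape.
Solving for integer coefficients yields p as stated.

x^2 + 2*x*y + x - 2*y - 3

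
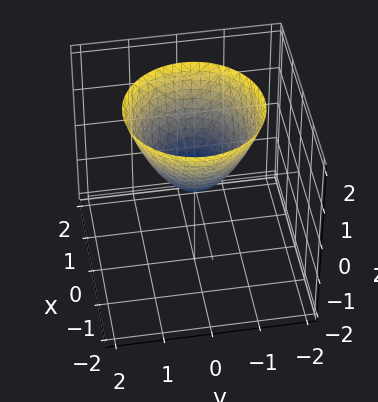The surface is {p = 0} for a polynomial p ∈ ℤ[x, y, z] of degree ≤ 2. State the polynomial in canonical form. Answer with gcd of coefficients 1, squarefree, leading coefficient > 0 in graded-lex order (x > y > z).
The degree is 2 — a paraboloid; a quadric.
Symmetry: every cross-section ⟂ z is a circle, so x, y appear only via x² + y².
Reading off the gridlines: it meets the x-axis at x = 0 (among the integer gridlines); one y-axis crossing is at y = 0.
Putting this together gives p.

x^2 + y^2 - z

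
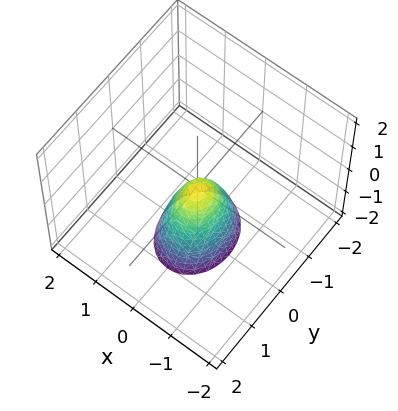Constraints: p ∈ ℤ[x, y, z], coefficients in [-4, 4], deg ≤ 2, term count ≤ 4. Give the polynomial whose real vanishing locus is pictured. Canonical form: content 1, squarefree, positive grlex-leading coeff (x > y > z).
3*x^2 + 2*y^2 + z

deg p = 2.
Symmetries: mirror symmetry x ↦ −x ⇒ only even powers of x; mirror symmetry y ↦ −y ⇒ only even powers of y.
Checking where it meets the axes: it crosses the y-axis at the gridline y = 0; it crosses the x-axis at the gridline x = 0; it crosses the z-axis at the gridline z = 0.
Putting this together gives p.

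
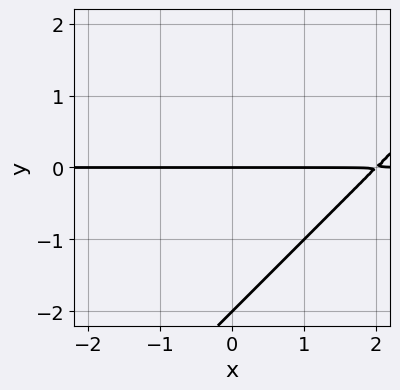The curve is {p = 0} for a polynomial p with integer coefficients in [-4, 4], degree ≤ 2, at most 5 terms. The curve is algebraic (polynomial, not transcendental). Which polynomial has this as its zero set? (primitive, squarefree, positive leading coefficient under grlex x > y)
(a) Degree: a generic line meets the curve in up to 2 points, so deg p = 2.
(b) From the axis intercepts and sections: among the integer gridlines, it crosses the y-axis at y ∈ {-2, 0}; every point of the x-axis in the box is on the curve.
(c) Solving for integer coefficients yields p as stated.

x*y - y^2 - 2*y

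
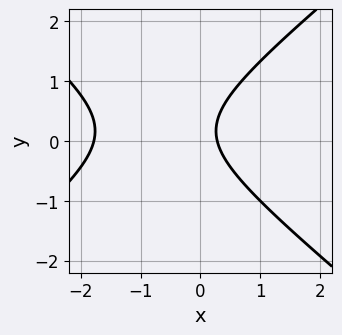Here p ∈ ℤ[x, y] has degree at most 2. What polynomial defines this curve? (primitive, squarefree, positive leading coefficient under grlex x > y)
First, degree: a generic line meets the curve in up to 2 points, so deg p = 2.
Then, against the integer gridlines: it misses every integer gridline on the y-axis.
Finally, putting this together gives p.

2*x^2 - 3*y^2 + 3*x + y - 1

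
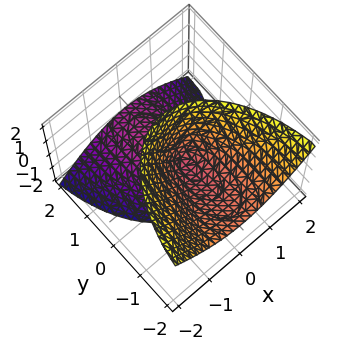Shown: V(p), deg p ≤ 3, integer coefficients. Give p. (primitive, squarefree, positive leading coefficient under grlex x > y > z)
First, the picture has 2 separate pieces. They look like related sheets of one shape, so recover p as a whole.
Next, degree: no degree-1 surface has this shape, so deg p = 2.
Then, from the visible intercepts: it meets the x-axis at x = 0 (among the integer gridlines); it meets the z-axis at z = 0 (among the integer gridlines); one y-axis crossing is at y = 0.
Finally, fitting integer coefficients to these (and the overall shape) gives p.

3*x^2 + y^2 + 3*y*z - z^2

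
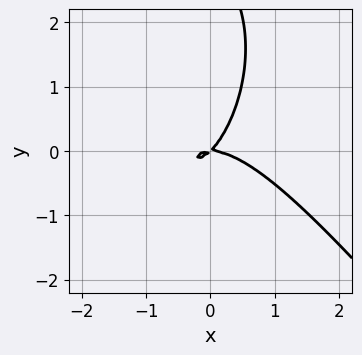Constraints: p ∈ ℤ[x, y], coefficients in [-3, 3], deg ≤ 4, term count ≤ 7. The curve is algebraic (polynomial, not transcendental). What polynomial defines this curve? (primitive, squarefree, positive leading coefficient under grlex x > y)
(a) deg p = 3. No degree-2 curve has this shape.
(b) Against the integer gridlines: one x-axis crossing is at x = 0; it meets the y-axis at y = 0 (among the integer gridlines).
(c) Fitting integer coefficients to these (and the overall shape) gives p.

3*x^3 + x^2*y + y^3 + 3*x*y - 3*y^2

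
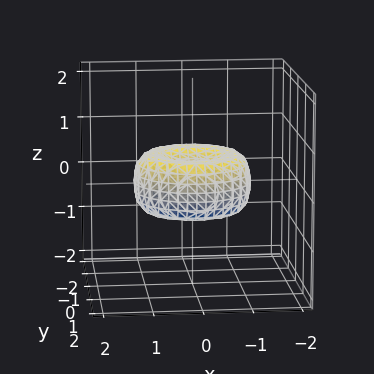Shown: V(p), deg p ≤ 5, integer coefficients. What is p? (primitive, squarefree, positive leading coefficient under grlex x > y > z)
2*x^4 + 4*x^2*y^2 + 2*y^4 - 3*x^2 - 3*y^2 + 3*z^2

(a) Degree: the shape is more complex than any degree-3 surface, so deg p = 4.
(b) By symmetry, the z-axis is an axis of rotation, so x and y enter only as x² + y².
(c) Checking where it meets the axes: one z-axis crossing is at z = 0; one x-axis crossing is at x = 0; it meets the y-axis at y = 0 (among the integer gridlines); a circular section at z = 0 has radius between 1 and 2.
(d) Putting this together gives p.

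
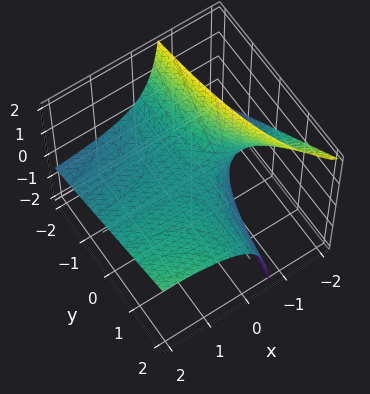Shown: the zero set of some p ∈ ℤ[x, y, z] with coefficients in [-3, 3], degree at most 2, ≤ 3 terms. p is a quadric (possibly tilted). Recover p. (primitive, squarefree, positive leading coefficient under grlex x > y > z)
1. Degree: a generic line meets the surface in up to 2 points, so deg p = 2.
2. Reading off the gridlines: it crosses the z-axis at the gridline z = 0; every point of the y-axis in the box is on the surface; every point of the x-axis in the box is on the surface.
3. Together with the visible shape, these determine p as stated.

x*y - 2*x*z - 2*z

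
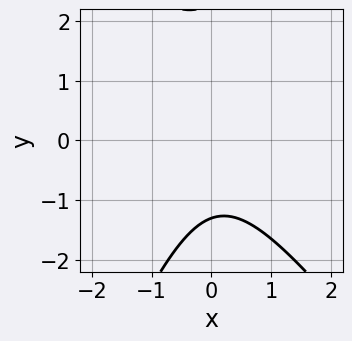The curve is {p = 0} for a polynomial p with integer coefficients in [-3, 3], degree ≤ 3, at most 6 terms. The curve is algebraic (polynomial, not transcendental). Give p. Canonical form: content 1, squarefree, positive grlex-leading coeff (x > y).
First, deg p = 2. The shape is more complex than any degree-1 curve.
Next, from the axis intercepts and sections: no x-intercept at any integer in the box.
Finally, solving for integer coefficients yields p as stated.

3*x^2 + x*y - y^2 + y + 3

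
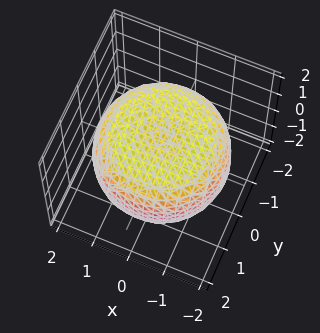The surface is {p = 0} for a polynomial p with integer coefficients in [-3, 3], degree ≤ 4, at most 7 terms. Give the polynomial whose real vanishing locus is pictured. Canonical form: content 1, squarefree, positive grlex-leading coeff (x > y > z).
x^4 + 2*x^2*y^2 + y^4 - 2*x^2 - 2*y^2 + 3*z^2 - 3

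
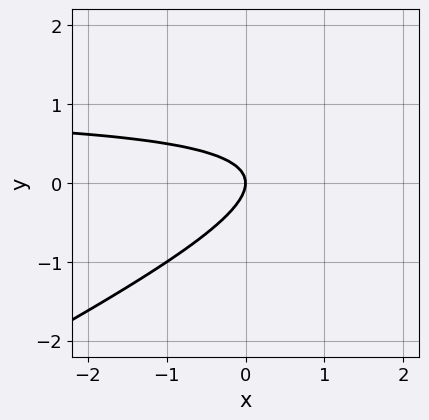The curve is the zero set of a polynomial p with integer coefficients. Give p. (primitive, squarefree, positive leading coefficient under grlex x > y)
First, deg p = 2.
Then, checking where it meets the axes: one y-axis crossing is at y = 0; one x-axis crossing is at x = 0.
Finally, assembling these constraints gives the stated polynomial.

x*y - 2*y^2 - x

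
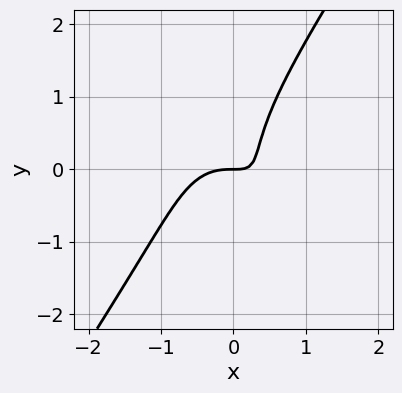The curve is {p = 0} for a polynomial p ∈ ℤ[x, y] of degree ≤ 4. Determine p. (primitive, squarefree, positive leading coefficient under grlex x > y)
2*x^3 + x^2*y - y^3 + 2*x*y - y

(a) deg p = 3.
(b) Checking where it meets the axes: it meets the y-axis at y = 0 (among the integer gridlines); it crosses the x-axis at the gridline x = 0.
(c) Fitting integer coefficients to these (and the overall shape) gives p.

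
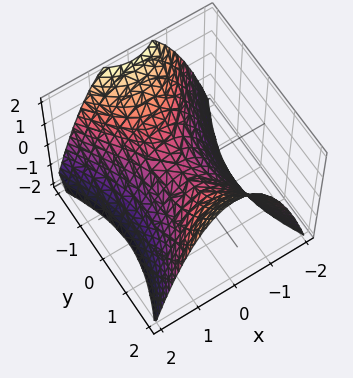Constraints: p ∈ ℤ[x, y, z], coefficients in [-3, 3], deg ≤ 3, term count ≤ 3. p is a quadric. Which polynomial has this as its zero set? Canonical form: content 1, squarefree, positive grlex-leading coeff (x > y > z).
2*x^2 - y^2 + 2*z

1. Degree: a saddle surface; a quadric, so deg p = 2.
2. Symmetries: it's symmetric under x → −x, forcing even powers of x; the y ↦ −y reflection is a symmetry, so y appears only in even powers.
3. Checking where it meets the axes: it crosses the y-axis at the gridline y = 0; it crosses the x-axis at the gridline x = 0; it meets the z-axis at z = 0 (among the integer gridlines).
4. Fitting integer coefficients to these (and the overall shape) gives p.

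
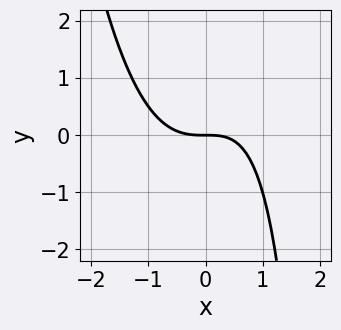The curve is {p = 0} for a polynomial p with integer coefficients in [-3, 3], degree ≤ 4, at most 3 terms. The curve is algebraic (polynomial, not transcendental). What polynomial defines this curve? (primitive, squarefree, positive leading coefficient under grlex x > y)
Degree: the shape is more complex than any degree-2 curve, so deg p = 3.
Checking where it meets the axes: it meets the x-axis at x = 0 (among the integer gridlines); it crosses the y-axis at the gridline y = 0.
Assembling these constraints gives the stated polynomial.

2*x^3 - x*y + 3*y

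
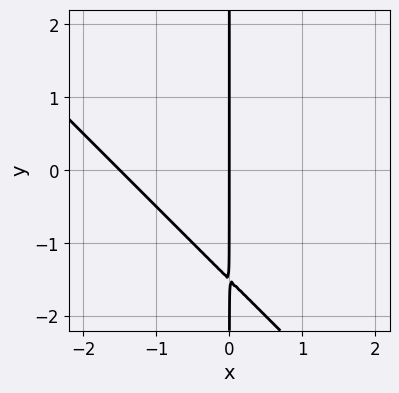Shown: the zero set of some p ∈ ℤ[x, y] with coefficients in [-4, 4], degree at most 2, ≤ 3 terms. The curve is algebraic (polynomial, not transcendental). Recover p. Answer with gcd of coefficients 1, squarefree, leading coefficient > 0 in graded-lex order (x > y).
2*x^2 + 2*x*y + 3*x

1. The degree is 2 — no degree-1 curve has this shape.
2. From the visible intercepts: it meets the x-axis at x = 0 (among the integer gridlines); every point of the y-axis in the box is on the curve.
3. Assembling these constraints gives the stated polynomial.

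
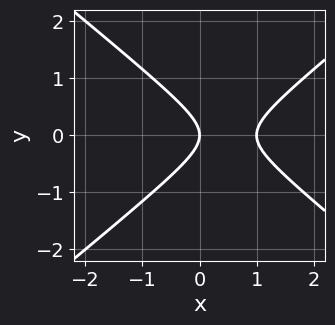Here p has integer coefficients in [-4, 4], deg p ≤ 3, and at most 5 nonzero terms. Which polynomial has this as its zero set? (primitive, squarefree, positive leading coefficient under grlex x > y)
1. Degree: no degree-1 curve has this shape, so deg p = 2.
2. Symmetries: mirror symmetry y ↦ −y ⇒ only even powers of y.
3. Against the integer gridlines: the x-axis gridline crossings are at x ∈ {0, 1}; one y-axis crossing is at y = 0.
4. Fitting integer coefficients to these (and the overall shape) gives p.

2*x^2 - 3*y^2 - 2*x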